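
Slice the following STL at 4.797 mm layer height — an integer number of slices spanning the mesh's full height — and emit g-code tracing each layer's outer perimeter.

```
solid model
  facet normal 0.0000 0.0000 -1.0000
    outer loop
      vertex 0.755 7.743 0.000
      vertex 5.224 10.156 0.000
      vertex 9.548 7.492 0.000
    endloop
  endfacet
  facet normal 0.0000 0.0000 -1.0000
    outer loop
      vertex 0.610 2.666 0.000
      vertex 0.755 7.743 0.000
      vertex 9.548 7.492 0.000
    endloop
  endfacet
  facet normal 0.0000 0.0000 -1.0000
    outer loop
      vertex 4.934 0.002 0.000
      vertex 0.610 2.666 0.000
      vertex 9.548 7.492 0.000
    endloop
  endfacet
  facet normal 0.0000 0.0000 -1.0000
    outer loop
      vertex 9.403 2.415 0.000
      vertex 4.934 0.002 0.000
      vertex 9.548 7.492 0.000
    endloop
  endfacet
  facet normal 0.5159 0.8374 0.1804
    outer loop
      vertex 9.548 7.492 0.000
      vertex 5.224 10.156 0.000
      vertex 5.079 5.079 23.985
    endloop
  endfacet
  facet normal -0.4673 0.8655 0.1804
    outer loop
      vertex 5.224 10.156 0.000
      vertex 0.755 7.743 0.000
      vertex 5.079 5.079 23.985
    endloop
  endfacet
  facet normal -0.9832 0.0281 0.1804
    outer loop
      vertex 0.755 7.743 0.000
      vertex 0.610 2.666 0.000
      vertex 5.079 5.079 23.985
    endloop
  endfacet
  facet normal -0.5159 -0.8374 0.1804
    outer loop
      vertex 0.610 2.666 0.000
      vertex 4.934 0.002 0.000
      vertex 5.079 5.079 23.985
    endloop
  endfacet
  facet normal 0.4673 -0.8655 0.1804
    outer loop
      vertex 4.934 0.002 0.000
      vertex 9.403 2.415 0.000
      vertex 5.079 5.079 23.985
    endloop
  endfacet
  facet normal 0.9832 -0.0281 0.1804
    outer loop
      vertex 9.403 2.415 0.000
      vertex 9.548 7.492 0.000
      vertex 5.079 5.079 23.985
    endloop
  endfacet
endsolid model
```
; perimeter-only toolpath
G21 ; units = mm
G90 ; absolute positioning
G28 ; home
; layer 1
G0 Z4.797
G0 X8.654 Y7.009
G1 X5.195 Y9.141
G1 X1.620 Y7.210
G1 X1.504 Y3.149
G1 X4.963 Y1.017
G1 X8.538 Y2.948
G1 X8.654 Y7.009
; layer 2
G0 Z9.594
G0 X7.760 Y6.527
G1 X5.166 Y8.125
G1 X2.485 Y6.677
G1 X2.398 Y3.631
G1 X4.992 Y2.033
G1 X7.673 Y3.481
G1 X7.760 Y6.527
; layer 3
G0 Z14.391
G0 X6.867 Y6.044
G1 X5.137 Y7.110
G1 X3.349 Y6.145
G1 X3.291 Y4.114
G1 X5.021 Y3.048
G1 X6.809 Y4.013
G1 X6.867 Y6.044
; layer 4
G0 Z19.188
G0 X5.973 Y5.562
G1 X5.108 Y6.094
G1 X4.214 Y5.612
G1 X4.185 Y4.596
G1 X5.050 Y4.064
G1 X5.944 Y4.546
G1 X5.973 Y5.562
M2 ; end

The solid is a regular 6-sided pyramid, base circumscribed radius ≈ 5.08 mm, apex at z ≈ 24 mm. Slicing at Δz = 4.797 mm — 5 equal slices spanning the solid's height, so layer i sits at z = i·h/5 — gives 4 non-empty perimeters. Each is a 6-segment closed polygon; G0 lifts to the layer z and rapids to the start vertex, then G1 traces the edges. The cross-section shrinks linearly with z (the slice at the apex is degenerate and omitted).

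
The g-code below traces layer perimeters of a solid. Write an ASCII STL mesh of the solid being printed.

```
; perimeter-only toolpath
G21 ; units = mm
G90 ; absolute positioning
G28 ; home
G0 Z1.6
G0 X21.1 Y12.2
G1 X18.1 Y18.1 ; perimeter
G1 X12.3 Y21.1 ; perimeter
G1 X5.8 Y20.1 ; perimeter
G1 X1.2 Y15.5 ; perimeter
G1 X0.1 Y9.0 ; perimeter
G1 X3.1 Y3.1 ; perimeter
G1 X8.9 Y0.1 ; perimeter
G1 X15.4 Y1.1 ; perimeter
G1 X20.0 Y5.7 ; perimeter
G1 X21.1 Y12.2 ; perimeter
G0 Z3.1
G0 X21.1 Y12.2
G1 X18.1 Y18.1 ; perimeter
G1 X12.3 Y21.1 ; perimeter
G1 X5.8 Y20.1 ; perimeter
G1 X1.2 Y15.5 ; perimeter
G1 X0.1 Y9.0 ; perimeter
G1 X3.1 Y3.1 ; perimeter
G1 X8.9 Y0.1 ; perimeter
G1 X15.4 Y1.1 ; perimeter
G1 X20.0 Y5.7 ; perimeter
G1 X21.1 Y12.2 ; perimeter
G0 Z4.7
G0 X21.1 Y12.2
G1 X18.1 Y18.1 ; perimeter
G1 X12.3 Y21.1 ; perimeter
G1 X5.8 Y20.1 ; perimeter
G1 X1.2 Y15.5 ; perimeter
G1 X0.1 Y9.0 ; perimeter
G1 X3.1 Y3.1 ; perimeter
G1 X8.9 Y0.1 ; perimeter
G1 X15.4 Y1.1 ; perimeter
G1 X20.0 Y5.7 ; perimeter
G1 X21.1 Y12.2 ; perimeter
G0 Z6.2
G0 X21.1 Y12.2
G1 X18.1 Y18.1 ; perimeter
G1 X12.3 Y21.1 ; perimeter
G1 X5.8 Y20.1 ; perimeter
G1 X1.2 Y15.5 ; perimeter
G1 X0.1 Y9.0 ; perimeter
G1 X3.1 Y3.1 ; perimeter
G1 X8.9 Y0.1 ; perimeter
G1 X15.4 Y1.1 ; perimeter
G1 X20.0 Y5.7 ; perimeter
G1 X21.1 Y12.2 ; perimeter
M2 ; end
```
solid part
  facet normal 0.0000 0.0000 -1.0000
    outer loop
      vertex 12.3 21.1 0.0
      vertex 18.1 18.1 0.0
      vertex 21.1 12.2 0.0
    endloop
  endfacet
  facet normal 0.0000 0.0000 -1.0000
    outer loop
      vertex 5.8 20.1 0.0
      vertex 12.3 21.1 0.0
      vertex 21.1 12.2 0.0
    endloop
  endfacet
  facet normal 0.0000 0.0000 -1.0000
    outer loop
      vertex 1.2 15.5 0.0
      vertex 5.8 20.1 0.0
      vertex 21.1 12.2 0.0
    endloop
  endfacet
  facet normal 0.0000 0.0000 -1.0000
    outer loop
      vertex 0.1 9.0 0.0
      vertex 1.2 15.5 0.0
      vertex 21.1 12.2 0.0
    endloop
  endfacet
  facet normal 0.0000 0.0000 -1.0000
    outer loop
      vertex 3.1 3.1 0.0
      vertex 0.1 9.0 0.0
      vertex 21.1 12.2 0.0
    endloop
  endfacet
  facet normal 0.0000 0.0000 -1.0000
    outer loop
      vertex 8.9 0.1 0.0
      vertex 3.1 3.1 0.0
      vertex 21.1 12.2 0.0
    endloop
  endfacet
  facet normal 0.0000 0.0000 -1.0000
    outer loop
      vertex 15.4 1.1 0.0
      vertex 8.9 0.1 0.0
      vertex 21.1 12.2 0.0
    endloop
  endfacet
  facet normal 0.0000 0.0000 -1.0000
    outer loop
      vertex 20.0 5.7 0.0
      vertex 15.4 1.1 0.0
      vertex 21.1 12.2 0.0
    endloop
  endfacet
  facet normal 0.0000 0.0000 1.0000
    outer loop
      vertex 21.1 12.2 6.2
      vertex 18.1 18.1 6.2
      vertex 12.3 21.1 6.2
    endloop
  endfacet
  facet normal 0.0000 0.0000 1.0000
    outer loop
      vertex 21.1 12.2 6.2
      vertex 12.3 21.1 6.2
      vertex 5.8 20.1 6.2
    endloop
  endfacet
  facet normal 0.0000 0.0000 1.0000
    outer loop
      vertex 21.1 12.2 6.2
      vertex 5.8 20.1 6.2
      vertex 1.2 15.5 6.2
    endloop
  endfacet
  facet normal 0.0000 0.0000 1.0000
    outer loop
      vertex 21.1 12.2 6.2
      vertex 1.2 15.5 6.2
      vertex 0.1 9.0 6.2
    endloop
  endfacet
  facet normal 0.0000 0.0000 1.0000
    outer loop
      vertex 21.1 12.2 6.2
      vertex 0.1 9.0 6.2
      vertex 3.1 3.1 6.2
    endloop
  endfacet
  facet normal 0.0000 0.0000 1.0000
    outer loop
      vertex 21.1 12.2 6.2
      vertex 3.1 3.1 6.2
      vertex 8.9 0.1 6.2
    endloop
  endfacet
  facet normal 0.0000 0.0000 1.0000
    outer loop
      vertex 21.1 12.2 6.2
      vertex 8.9 0.1 6.2
      vertex 15.4 1.1 6.2
    endloop
  endfacet
  facet normal 0.0000 0.0000 1.0000
    outer loop
      vertex 21.1 12.2 6.2
      vertex 15.4 1.1 6.2
      vertex 20.0 5.7 6.2
    endloop
  endfacet
  facet normal 0.8914 0.4532 0.0000
    outer loop
      vertex 21.1 12.2 0.0
      vertex 18.1 18.1 0.0
      vertex 18.1 18.1 6.2
    endloop
  endfacet
  facet normal 0.8914 0.4532 0.0000
    outer loop
      vertex 21.1 12.2 0.0
      vertex 18.1 18.1 6.2
      vertex 21.1 12.2 6.2
    endloop
  endfacet
  facet normal 0.4594 0.8882 0.0000
    outer loop
      vertex 18.1 18.1 0.0
      vertex 12.3 21.1 0.0
      vertex 12.3 21.1 6.2
    endloop
  endfacet
  facet normal 0.4594 0.8882 0.0000
    outer loop
      vertex 18.1 18.1 0.0
      vertex 12.3 21.1 6.2
      vertex 18.1 18.1 6.2
    endloop
  endfacet
  facet normal -0.1521 0.9884 0.0000
    outer loop
      vertex 12.3 21.1 0.0
      vertex 5.8 20.1 0.0
      vertex 5.8 20.1 6.2
    endloop
  endfacet
  facet normal -0.1521 0.9884 0.0000
    outer loop
      vertex 12.3 21.1 0.0
      vertex 5.8 20.1 6.2
      vertex 12.3 21.1 6.2
    endloop
  endfacet
  facet normal -0.7071 0.7071 0.0000
    outer loop
      vertex 5.8 20.1 0.0
      vertex 1.2 15.5 0.0
      vertex 1.2 15.5 6.2
    endloop
  endfacet
  facet normal -0.7071 0.7071 0.0000
    outer loop
      vertex 5.8 20.1 0.0
      vertex 1.2 15.5 6.2
      vertex 5.8 20.1 6.2
    endloop
  endfacet
  facet normal -0.9860 0.1669 0.0000
    outer loop
      vertex 1.2 15.5 0.0
      vertex 0.1 9.0 0.0
      vertex 0.1 9.0 6.2
    endloop
  endfacet
  facet normal -0.9860 0.1669 0.0000
    outer loop
      vertex 1.2 15.5 0.0
      vertex 0.1 9.0 6.2
      vertex 1.2 15.5 6.2
    endloop
  endfacet
  facet normal -0.8914 -0.4532 0.0000
    outer loop
      vertex 0.1 9.0 0.0
      vertex 3.1 3.1 0.0
      vertex 3.1 3.1 6.2
    endloop
  endfacet
  facet normal -0.8914 -0.4532 0.0000
    outer loop
      vertex 0.1 9.0 0.0
      vertex 3.1 3.1 6.2
      vertex 0.1 9.0 6.2
    endloop
  endfacet
  facet normal -0.4594 -0.8882 0.0000
    outer loop
      vertex 3.1 3.1 0.0
      vertex 8.9 0.1 0.0
      vertex 8.9 0.1 6.2
    endloop
  endfacet
  facet normal -0.4594 -0.8882 0.0000
    outer loop
      vertex 3.1 3.1 0.0
      vertex 8.9 0.1 6.2
      vertex 3.1 3.1 6.2
    endloop
  endfacet
  facet normal 0.1521 -0.9884 0.0000
    outer loop
      vertex 8.9 0.1 0.0
      vertex 15.4 1.1 0.0
      vertex 15.4 1.1 6.2
    endloop
  endfacet
  facet normal 0.1521 -0.9884 0.0000
    outer loop
      vertex 8.9 0.1 0.0
      vertex 15.4 1.1 6.2
      vertex 8.9 0.1 6.2
    endloop
  endfacet
  facet normal 0.7071 -0.7071 0.0000
    outer loop
      vertex 15.4 1.1 0.0
      vertex 20.0 5.7 0.0
      vertex 20.0 5.7 6.2
    endloop
  endfacet
  facet normal 0.7071 -0.7071 0.0000
    outer loop
      vertex 15.4 1.1 0.0
      vertex 20.0 5.7 6.2
      vertex 15.4 1.1 6.2
    endloop
  endfacet
  facet normal 0.9860 -0.1669 0.0000
    outer loop
      vertex 20.0 5.7 0.0
      vertex 21.1 12.2 0.0
      vertex 21.1 12.2 6.2
    endloop
  endfacet
  facet normal 0.9860 -0.1669 0.0000
    outer loop
      vertex 20.0 5.7 0.0
      vertex 21.1 12.2 6.2
      vertex 20.0 5.7 6.2
    endloop
  endfacet
endsolid part

The G0 Z moves step by Δz≈1.6 mm. Every layer's G1 loop is the same polygon, so the solid is a straight extrusion of it from z=0 to z≈6.2. Closing with flat bottom and top caps and triangulating gives 36 facets — a regular 10-sided prism (a cylinder approximated with 10 flat sides), circumscribed radius ≈ 10.6 mm, height ≈ 6.2 mm.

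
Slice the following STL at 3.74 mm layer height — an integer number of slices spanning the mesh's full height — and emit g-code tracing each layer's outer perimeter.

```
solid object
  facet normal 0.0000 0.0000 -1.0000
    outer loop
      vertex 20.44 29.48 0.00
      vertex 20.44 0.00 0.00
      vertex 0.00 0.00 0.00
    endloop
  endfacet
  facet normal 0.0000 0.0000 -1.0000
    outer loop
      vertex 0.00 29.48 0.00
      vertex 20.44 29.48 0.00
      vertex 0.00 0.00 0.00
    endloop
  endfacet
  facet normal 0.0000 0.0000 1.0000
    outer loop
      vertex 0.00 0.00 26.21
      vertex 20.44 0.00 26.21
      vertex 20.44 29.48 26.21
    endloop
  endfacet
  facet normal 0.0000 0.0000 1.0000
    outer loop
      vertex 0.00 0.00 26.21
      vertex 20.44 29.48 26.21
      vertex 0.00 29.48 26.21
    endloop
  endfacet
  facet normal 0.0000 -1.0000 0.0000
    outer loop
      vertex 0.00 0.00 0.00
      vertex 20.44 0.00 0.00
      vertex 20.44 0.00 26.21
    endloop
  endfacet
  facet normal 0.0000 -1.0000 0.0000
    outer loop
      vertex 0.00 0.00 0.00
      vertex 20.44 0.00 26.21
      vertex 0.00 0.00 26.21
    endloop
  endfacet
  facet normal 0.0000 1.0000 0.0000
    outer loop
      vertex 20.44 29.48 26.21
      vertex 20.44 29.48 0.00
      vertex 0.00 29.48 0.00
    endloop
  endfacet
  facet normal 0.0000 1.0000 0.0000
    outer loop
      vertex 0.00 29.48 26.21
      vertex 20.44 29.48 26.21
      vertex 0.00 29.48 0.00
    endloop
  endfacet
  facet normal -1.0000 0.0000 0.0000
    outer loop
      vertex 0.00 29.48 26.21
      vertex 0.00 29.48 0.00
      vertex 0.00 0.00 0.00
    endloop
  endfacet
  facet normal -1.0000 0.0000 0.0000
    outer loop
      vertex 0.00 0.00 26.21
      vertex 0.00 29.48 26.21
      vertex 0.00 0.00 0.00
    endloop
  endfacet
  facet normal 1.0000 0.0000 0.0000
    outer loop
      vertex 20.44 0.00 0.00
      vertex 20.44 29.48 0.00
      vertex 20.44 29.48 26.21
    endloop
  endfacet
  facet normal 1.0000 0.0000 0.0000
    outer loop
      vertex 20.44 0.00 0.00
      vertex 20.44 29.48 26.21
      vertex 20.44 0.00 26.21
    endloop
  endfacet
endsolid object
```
; perimeter-only toolpath
G21 ; units = mm
G90 ; absolute positioning
G28 ; home
; layer 1
G0 Z3.74
G0 X0.00 Y0.00
G1 X20.44 Y0.00
G1 X20.44 Y29.48
G1 X0.00 Y29.48
G1 X0.00 Y0.00
; layer 2
G0 Z7.49
G0 X0.00 Y0.00
G1 X20.44 Y0.00
G1 X20.44 Y29.48
G1 X0.00 Y29.48
G1 X0.00 Y0.00
; layer 3
G0 Z11.23
G0 X0.00 Y0.00
G1 X20.44 Y0.00
G1 X20.44 Y29.48
G1 X0.00 Y29.48
G1 X0.00 Y0.00
; layer 4
G0 Z14.98
G0 X0.00 Y0.00
G1 X20.44 Y0.00
G1 X20.44 Y29.48
G1 X0.00 Y29.48
G1 X0.00 Y0.00
; layer 5
G0 Z18.72
G0 X0.00 Y0.00
G1 X20.44 Y0.00
G1 X20.44 Y29.48
G1 X0.00 Y29.48
G1 X0.00 Y0.00
; layer 6
G0 Z22.47
G0 X0.00 Y0.00
G1 X20.44 Y0.00
G1 X20.44 Y29.48
G1 X0.00 Y29.48
G1 X0.00 Y0.00
; layer 7
G0 Z26.21
G0 X0.00 Y0.00
G1 X20.44 Y0.00
G1 X20.44 Y29.48
G1 X0.00 Y29.48
G1 X0.00 Y0.00
M2 ; end

The solid is a rectangular box, roughly 20.4 × 29.5 mm footprint and 26.2 mm tall. Slicing at Δz = 3.74 mm — 7 equal slices spanning the solid's height, so layer i sits at z = i·h/7 — gives 7 non-empty perimeters. Each is a 4-segment closed polygon; G0 lifts to the layer z and rapids to the start vertex, then G1 traces the edges.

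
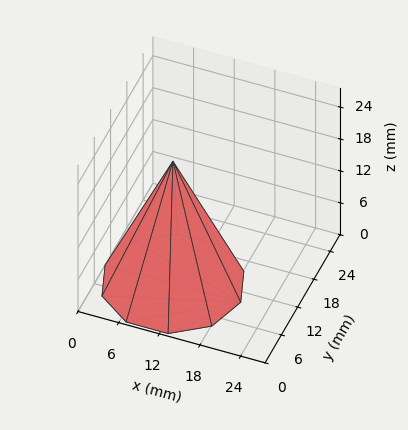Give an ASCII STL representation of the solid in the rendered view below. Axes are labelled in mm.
Reading the render: the shape is a regular 10-sided pyramid, base circumscribed radius ≈ 10 mm, apex at z ≈ 23 mm (dimensions read to the nearest mm from the axis ticks). For the STL, each face is triangulated and given an outward normal.

solid part
  facet normal 0.0000 0.0000 -1.0000
    outer loop
      vertex 13.1 19.5 0.0
      vertex 18.1 15.9 0.0
      vertex 20.0 10.0 0.0
    endloop
  endfacet
  facet normal 0.0000 0.0000 -1.0000
    outer loop
      vertex 6.9 19.5 0.0
      vertex 13.1 19.5 0.0
      vertex 20.0 10.0 0.0
    endloop
  endfacet
  facet normal 0.0000 0.0000 -1.0000
    outer loop
      vertex 1.9 15.9 0.0
      vertex 6.9 19.5 0.0
      vertex 20.0 10.0 0.0
    endloop
  endfacet
  facet normal 0.0000 0.0000 -1.0000
    outer loop
      vertex 0.0 10.0 0.0
      vertex 1.9 15.9 0.0
      vertex 20.0 10.0 0.0
    endloop
  endfacet
  facet normal 0.0000 0.0000 -1.0000
    outer loop
      vertex 1.9 4.1 0.0
      vertex 0.0 10.0 0.0
      vertex 20.0 10.0 0.0
    endloop
  endfacet
  facet normal 0.0000 0.0000 -1.0000
    outer loop
      vertex 6.9 0.5 0.0
      vertex 1.9 4.1 0.0
      vertex 20.0 10.0 0.0
    endloop
  endfacet
  facet normal 0.0000 0.0000 -1.0000
    outer loop
      vertex 13.1 0.5 0.0
      vertex 6.9 0.5 0.0
      vertex 20.0 10.0 0.0
    endloop
  endfacet
  facet normal 0.0000 0.0000 -1.0000
    outer loop
      vertex 18.1 4.1 0.0
      vertex 13.1 0.5 0.0
      vertex 20.0 10.0 0.0
    endloop
  endfacet
  facet normal 0.8795 0.2832 0.3824
    outer loop
      vertex 20.0 10.0 0.0
      vertex 18.1 15.9 0.0
      vertex 10.0 10.0 23.0
    endloop
  endfacet
  facet normal 0.5399 0.7498 0.3825
    outer loop
      vertex 18.1 15.9 0.0
      vertex 13.1 19.5 0.0
      vertex 10.0 10.0 23.0
    endloop
  endfacet
  facet normal 0.0000 0.9243 0.3818
    outer loop
      vertex 13.1 19.5 0.0
      vertex 6.9 19.5 0.0
      vertex 10.0 10.0 23.0
    endloop
  endfacet
  facet normal -0.5399 0.7498 0.3825
    outer loop
      vertex 6.9 19.5 0.0
      vertex 1.9 15.9 0.0
      vertex 10.0 10.0 23.0
    endloop
  endfacet
  facet normal -0.8795 0.2832 0.3824
    outer loop
      vertex 1.9 15.9 0.0
      vertex 0.0 10.0 0.0
      vertex 10.0 10.0 23.0
    endloop
  endfacet
  facet normal -0.8795 -0.2832 0.3824
    outer loop
      vertex 0.0 10.0 0.0
      vertex 1.9 4.1 0.0
      vertex 10.0 10.0 23.0
    endloop
  endfacet
  facet normal -0.5399 -0.7498 0.3825
    outer loop
      vertex 1.9 4.1 0.0
      vertex 6.9 0.5 0.0
      vertex 10.0 10.0 23.0
    endloop
  endfacet
  facet normal 0.0000 -0.9243 0.3818
    outer loop
      vertex 6.9 0.5 0.0
      vertex 13.1 0.5 0.0
      vertex 10.0 10.0 23.0
    endloop
  endfacet
  facet normal 0.5399 -0.7498 0.3825
    outer loop
      vertex 13.1 0.5 0.0
      vertex 18.1 4.1 0.0
      vertex 10.0 10.0 23.0
    endloop
  endfacet
  facet normal 0.8795 -0.2832 0.3824
    outer loop
      vertex 18.1 4.1 0.0
      vertex 20.0 10.0 0.0
      vertex 10.0 10.0 23.0
    endloop
  endfacet
endsolid part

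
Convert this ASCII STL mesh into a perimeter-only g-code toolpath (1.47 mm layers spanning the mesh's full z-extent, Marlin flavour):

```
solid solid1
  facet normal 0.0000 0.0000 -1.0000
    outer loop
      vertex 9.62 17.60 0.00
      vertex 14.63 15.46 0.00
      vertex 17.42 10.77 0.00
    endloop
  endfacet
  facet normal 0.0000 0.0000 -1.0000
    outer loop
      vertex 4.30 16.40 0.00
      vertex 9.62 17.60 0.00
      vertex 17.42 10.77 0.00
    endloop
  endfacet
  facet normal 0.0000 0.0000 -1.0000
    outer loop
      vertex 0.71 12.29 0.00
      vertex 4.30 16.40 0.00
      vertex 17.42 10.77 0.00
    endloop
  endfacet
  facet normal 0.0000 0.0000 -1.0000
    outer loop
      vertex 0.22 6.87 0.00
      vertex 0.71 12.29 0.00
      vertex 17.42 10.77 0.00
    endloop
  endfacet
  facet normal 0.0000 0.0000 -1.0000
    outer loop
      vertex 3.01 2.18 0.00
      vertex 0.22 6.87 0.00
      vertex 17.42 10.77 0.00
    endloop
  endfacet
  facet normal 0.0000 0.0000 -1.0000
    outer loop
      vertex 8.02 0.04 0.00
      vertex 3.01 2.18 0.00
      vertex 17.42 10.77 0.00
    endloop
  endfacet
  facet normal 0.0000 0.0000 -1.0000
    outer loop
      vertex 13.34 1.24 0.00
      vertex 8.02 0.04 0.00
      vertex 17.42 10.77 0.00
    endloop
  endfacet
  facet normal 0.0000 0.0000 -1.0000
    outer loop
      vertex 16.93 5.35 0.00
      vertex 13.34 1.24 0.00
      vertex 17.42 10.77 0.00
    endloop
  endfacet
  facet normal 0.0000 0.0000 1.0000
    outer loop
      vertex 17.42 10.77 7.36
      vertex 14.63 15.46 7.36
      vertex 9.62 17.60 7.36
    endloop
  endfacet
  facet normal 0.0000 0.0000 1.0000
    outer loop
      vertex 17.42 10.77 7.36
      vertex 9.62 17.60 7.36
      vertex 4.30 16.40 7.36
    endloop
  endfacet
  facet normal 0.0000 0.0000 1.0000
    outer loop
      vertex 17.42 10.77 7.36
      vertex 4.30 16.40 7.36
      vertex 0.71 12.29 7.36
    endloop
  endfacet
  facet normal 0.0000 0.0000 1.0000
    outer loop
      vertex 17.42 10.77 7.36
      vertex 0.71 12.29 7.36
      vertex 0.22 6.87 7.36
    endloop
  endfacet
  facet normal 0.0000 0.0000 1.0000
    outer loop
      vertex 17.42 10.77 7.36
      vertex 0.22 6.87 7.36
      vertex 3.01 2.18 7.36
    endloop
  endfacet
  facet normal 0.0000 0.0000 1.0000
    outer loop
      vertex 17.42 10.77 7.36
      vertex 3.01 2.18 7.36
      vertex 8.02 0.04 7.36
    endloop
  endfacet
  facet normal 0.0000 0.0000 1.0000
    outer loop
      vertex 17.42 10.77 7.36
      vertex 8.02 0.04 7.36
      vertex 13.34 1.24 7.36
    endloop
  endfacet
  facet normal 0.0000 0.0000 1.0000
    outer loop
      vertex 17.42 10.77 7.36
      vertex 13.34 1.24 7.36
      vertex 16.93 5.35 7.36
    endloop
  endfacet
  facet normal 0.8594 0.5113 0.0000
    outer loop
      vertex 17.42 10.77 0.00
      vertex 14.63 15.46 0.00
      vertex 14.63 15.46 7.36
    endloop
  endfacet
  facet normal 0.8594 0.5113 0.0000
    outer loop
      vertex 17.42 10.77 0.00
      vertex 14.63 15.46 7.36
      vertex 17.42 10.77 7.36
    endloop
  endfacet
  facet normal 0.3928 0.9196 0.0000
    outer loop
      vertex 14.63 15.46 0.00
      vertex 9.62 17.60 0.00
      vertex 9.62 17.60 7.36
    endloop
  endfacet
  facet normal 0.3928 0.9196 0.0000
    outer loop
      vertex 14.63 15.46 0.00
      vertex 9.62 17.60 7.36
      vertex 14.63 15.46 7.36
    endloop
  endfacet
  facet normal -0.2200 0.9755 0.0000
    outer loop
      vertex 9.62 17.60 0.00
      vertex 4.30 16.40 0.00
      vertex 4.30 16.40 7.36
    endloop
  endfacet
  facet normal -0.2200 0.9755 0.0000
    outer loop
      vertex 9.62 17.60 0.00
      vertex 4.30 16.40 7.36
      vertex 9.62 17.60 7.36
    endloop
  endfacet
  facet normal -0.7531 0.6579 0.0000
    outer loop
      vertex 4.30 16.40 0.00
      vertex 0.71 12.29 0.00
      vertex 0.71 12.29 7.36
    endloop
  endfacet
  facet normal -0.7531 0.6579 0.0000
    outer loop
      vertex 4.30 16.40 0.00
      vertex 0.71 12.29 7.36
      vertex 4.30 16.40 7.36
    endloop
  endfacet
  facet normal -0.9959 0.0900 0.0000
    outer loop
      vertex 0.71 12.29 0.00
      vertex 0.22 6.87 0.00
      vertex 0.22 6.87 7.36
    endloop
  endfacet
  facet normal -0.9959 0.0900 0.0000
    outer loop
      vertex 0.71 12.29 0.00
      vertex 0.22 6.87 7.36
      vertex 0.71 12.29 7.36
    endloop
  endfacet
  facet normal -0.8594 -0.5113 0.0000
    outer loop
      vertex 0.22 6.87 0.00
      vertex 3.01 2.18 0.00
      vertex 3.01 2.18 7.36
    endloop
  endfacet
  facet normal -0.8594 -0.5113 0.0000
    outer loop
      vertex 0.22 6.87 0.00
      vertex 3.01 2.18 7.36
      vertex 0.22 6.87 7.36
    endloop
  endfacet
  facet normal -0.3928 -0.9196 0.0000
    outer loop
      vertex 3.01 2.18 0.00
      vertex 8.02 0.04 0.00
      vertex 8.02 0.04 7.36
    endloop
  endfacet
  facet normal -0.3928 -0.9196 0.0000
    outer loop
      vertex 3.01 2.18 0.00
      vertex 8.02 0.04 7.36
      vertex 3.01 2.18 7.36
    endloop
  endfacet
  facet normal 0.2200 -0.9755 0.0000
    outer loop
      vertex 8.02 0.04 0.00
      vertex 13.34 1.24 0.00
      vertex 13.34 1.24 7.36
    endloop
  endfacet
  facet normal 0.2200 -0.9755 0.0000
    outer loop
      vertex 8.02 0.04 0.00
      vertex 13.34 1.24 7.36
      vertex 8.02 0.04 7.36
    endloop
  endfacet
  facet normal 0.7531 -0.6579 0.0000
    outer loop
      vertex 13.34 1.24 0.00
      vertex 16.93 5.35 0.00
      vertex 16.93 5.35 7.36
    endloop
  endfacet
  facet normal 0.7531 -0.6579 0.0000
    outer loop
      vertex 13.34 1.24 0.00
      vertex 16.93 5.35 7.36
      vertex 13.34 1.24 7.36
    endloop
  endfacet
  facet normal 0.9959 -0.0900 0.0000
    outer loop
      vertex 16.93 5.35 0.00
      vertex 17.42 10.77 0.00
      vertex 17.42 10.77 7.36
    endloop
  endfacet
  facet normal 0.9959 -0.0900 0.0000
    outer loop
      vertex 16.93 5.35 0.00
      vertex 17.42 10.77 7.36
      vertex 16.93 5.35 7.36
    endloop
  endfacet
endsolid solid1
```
; perimeter-only toolpath
G21 ; units = mm
G90 ; absolute positioning
G28 ; home
; layer 1
G0 Z1.47
G0 X17.42 Y10.77
G1 X14.63 Y15.46
G1 X9.62 Y17.60
G1 X4.30 Y16.40
G1 X0.71 Y12.29
G1 X0.22 Y6.87
G1 X3.01 Y2.18
G1 X8.02 Y0.04
G1 X13.34 Y1.24
G1 X16.93 Y5.35
G1 X17.42 Y10.77
; layer 2
G0 Z2.94
G0 X17.42 Y10.77
G1 X14.63 Y15.46
G1 X9.62 Y17.60
G1 X4.30 Y16.40
G1 X0.71 Y12.29
G1 X0.22 Y6.87
G1 X3.01 Y2.18
G1 X8.02 Y0.04
G1 X13.34 Y1.24
G1 X16.93 Y5.35
G1 X17.42 Y10.77
; layer 3
G0 Z4.42
G0 X17.42 Y10.77
G1 X14.63 Y15.46
G1 X9.62 Y17.60
G1 X4.30 Y16.40
G1 X0.71 Y12.29
G1 X0.22 Y6.87
G1 X3.01 Y2.18
G1 X8.02 Y0.04
G1 X13.34 Y1.24
G1 X16.93 Y5.35
G1 X17.42 Y10.77
; layer 4
G0 Z5.89
G0 X17.42 Y10.77
G1 X14.63 Y15.46
G1 X9.62 Y17.60
G1 X4.30 Y16.40
G1 X0.71 Y12.29
G1 X0.22 Y6.87
G1 X3.01 Y2.18
G1 X8.02 Y0.04
G1 X13.34 Y1.24
G1 X16.93 Y5.35
G1 X17.42 Y10.77
; layer 5
G0 Z7.36
G0 X17.42 Y10.77
G1 X14.63 Y15.46
G1 X9.62 Y17.60
G1 X4.30 Y16.40
G1 X0.71 Y12.29
G1 X0.22 Y6.87
G1 X3.01 Y2.18
G1 X8.02 Y0.04
G1 X13.34 Y1.24
G1 X16.93 Y5.35
G1 X17.42 Y10.77
M2 ; end

The solid is a regular 10-sided prism (a cylinder approximated with 10 flat sides), circumscribed radius ≈ 8.82 mm, height ≈ 7.36 mm. Slicing at Δz = 1.47 mm — 5 equal slices spanning the solid's height, so layer i sits at z = i·h/5 — gives 5 non-empty perimeters. Each is a 10-segment closed polygon; G0 lifts to the layer z and rapids to the start vertex, then G1 traces the edges.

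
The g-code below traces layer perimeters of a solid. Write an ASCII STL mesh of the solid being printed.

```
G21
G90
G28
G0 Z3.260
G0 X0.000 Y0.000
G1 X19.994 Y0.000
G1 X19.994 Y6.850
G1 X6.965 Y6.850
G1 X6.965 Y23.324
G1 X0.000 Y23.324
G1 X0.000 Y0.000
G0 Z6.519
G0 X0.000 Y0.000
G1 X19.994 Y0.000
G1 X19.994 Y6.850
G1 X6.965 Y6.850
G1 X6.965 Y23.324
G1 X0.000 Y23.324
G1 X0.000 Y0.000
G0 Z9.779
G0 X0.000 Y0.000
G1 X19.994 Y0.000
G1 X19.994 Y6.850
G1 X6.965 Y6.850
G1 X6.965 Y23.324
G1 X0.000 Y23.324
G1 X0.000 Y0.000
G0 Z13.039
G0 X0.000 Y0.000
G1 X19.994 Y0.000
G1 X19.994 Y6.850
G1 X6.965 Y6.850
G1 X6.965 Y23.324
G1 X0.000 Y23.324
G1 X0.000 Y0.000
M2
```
solid part
  facet normal 0.0000 0.0000 -1.0000
    outer loop
      vertex 19.994 6.850 0.000
      vertex 19.994 0.000 0.000
      vertex 0.000 0.000 0.000
    endloop
  endfacet
  facet normal 0.0000 0.0000 -1.0000
    outer loop
      vertex 6.965 6.850 0.000
      vertex 19.994 6.850 0.000
      vertex 0.000 0.000 0.000
    endloop
  endfacet
  facet normal 0.0000 0.0000 -1.0000
    outer loop
      vertex 6.965 23.324 0.000
      vertex 6.965 6.850 0.000
      vertex 0.000 0.000 0.000
    endloop
  endfacet
  facet normal 0.0000 0.0000 -1.0000
    outer loop
      vertex 0.000 23.324 0.000
      vertex 6.965 23.324 0.000
      vertex 0.000 0.000 0.000
    endloop
  endfacet
  facet normal 0.0000 0.0000 1.0000
    outer loop
      vertex 0.000 0.000 13.039
      vertex 19.994 0.000 13.039
      vertex 19.994 6.850 13.039
    endloop
  endfacet
  facet normal 0.0000 0.0000 1.0000
    outer loop
      vertex 0.000 0.000 13.039
      vertex 19.994 6.850 13.039
      vertex 6.965 6.850 13.039
    endloop
  endfacet
  facet normal 0.0000 0.0000 1.0000
    outer loop
      vertex 0.000 0.000 13.039
      vertex 6.965 6.850 13.039
      vertex 6.965 23.324 13.039
    endloop
  endfacet
  facet normal 0.0000 0.0000 1.0000
    outer loop
      vertex 0.000 0.000 13.039
      vertex 6.965 23.324 13.039
      vertex 0.000 23.324 13.039
    endloop
  endfacet
  facet normal 0.0000 -1.0000 0.0000
    outer loop
      vertex 0.000 0.000 0.000
      vertex 19.994 0.000 0.000
      vertex 19.994 0.000 13.039
    endloop
  endfacet
  facet normal 0.0000 -1.0000 0.0000
    outer loop
      vertex 0.000 0.000 0.000
      vertex 19.994 0.000 13.039
      vertex 0.000 0.000 13.039
    endloop
  endfacet
  facet normal 1.0000 0.0000 0.0000
    outer loop
      vertex 19.994 0.000 0.000
      vertex 19.994 6.850 0.000
      vertex 19.994 6.850 13.039
    endloop
  endfacet
  facet normal 1.0000 0.0000 0.0000
    outer loop
      vertex 19.994 0.000 0.000
      vertex 19.994 6.850 13.039
      vertex 19.994 0.000 13.039
    endloop
  endfacet
  facet normal 0.0000 1.0000 0.0000
    outer loop
      vertex 19.994 6.850 0.000
      vertex 6.965 6.850 0.000
      vertex 6.965 6.850 13.039
    endloop
  endfacet
  facet normal 0.0000 1.0000 0.0000
    outer loop
      vertex 19.994 6.850 0.000
      vertex 6.965 6.850 13.039
      vertex 19.994 6.850 13.039
    endloop
  endfacet
  facet normal 1.0000 0.0000 0.0000
    outer loop
      vertex 6.965 6.850 0.000
      vertex 6.965 23.324 0.000
      vertex 6.965 23.324 13.039
    endloop
  endfacet
  facet normal 1.0000 0.0000 0.0000
    outer loop
      vertex 6.965 6.850 0.000
      vertex 6.965 23.324 13.039
      vertex 6.965 6.850 13.039
    endloop
  endfacet
  facet normal 0.0000 1.0000 0.0000
    outer loop
      vertex 6.965 23.324 0.000
      vertex 0.000 23.324 0.000
      vertex 0.000 23.324 13.039
    endloop
  endfacet
  facet normal 0.0000 1.0000 0.0000
    outer loop
      vertex 6.965 23.324 0.000
      vertex 0.000 23.324 13.039
      vertex 6.965 23.324 13.039
    endloop
  endfacet
  facet normal -1.0000 0.0000 0.0000
    outer loop
      vertex 0.000 23.324 0.000
      vertex 0.000 0.000 0.000
      vertex 0.000 0.000 13.039
    endloop
  endfacet
  facet normal -1.0000 0.0000 0.0000
    outer loop
      vertex 0.000 23.324 0.000
      vertex 0.000 0.000 13.039
      vertex 0.000 23.324 13.039
    endloop
  endfacet
endsolid part

The G0 Z moves step by Δz≈3.260 mm. Every layer's G1 loop is the same polygon, so the solid is a straight extrusion of it from z=0 to z≈13. Closing with flat bottom and top caps and triangulating gives 20 facets — an L-shaped prism: outer 20 × 23.3 mm, arm thicknesses ≈ 6.85 mm (horizontal) and 6.96 mm (vertical), extruded 13 mm in z.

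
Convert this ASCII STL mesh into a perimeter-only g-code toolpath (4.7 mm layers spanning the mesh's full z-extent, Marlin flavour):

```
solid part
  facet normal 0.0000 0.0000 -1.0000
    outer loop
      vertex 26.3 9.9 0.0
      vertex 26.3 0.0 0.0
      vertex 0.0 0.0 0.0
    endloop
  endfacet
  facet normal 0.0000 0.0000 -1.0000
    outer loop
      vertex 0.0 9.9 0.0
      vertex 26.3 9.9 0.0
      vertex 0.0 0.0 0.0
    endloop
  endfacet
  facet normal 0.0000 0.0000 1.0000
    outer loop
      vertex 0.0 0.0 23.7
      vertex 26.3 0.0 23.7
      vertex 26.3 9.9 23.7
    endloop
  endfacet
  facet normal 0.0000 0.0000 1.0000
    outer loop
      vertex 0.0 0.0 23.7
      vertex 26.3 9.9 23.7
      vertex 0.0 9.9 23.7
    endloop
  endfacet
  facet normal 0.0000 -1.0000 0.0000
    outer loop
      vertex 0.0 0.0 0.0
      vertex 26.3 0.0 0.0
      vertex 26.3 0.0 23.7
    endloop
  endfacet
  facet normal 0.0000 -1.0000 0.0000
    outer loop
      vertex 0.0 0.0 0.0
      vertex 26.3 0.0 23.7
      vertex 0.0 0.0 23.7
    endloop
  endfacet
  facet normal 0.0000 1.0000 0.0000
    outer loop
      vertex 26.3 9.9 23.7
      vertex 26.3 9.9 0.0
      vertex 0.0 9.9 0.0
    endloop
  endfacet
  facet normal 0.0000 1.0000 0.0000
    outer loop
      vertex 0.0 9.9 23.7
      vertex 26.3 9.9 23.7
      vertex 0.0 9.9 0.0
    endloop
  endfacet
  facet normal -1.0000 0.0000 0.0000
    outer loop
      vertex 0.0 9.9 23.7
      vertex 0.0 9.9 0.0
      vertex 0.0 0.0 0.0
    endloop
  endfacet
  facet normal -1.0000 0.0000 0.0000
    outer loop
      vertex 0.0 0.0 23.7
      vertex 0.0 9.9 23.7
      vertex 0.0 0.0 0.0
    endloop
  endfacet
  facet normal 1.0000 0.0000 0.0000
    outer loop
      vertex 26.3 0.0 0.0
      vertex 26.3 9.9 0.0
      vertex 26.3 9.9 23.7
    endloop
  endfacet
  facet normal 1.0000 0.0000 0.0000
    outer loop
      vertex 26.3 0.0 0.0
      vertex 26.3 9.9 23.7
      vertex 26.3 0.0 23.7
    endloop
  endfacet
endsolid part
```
; perimeter-only toolpath
G21 ; units = mm
G90 ; absolute positioning
G28 ; home
; layer 1
G0 Z4.7
G0 X0.0 Y0.0
G1 X26.3 Y0.0
G1 X26.3 Y9.9
G1 X0.0 Y9.9
G1 X0.0 Y0.0
; layer 2
G0 Z9.5
G0 X0.0 Y0.0
G1 X26.3 Y0.0
G1 X26.3 Y9.9
G1 X0.0 Y9.9
G1 X0.0 Y0.0
; layer 3
G0 Z14.2
G0 X0.0 Y0.0
G1 X26.3 Y0.0
G1 X26.3 Y9.9
G1 X0.0 Y9.9
G1 X0.0 Y0.0
; layer 4
G0 Z19.0
G0 X0.0 Y0.0
G1 X26.3 Y0.0
G1 X26.3 Y9.9
G1 X0.0 Y9.9
G1 X0.0 Y0.0
; layer 5
G0 Z23.7
G0 X0.0 Y0.0
G1 X26.3 Y0.0
G1 X26.3 Y9.9
G1 X0.0 Y9.9
G1 X0.0 Y0.0
M2 ; end

The solid is a rectangular box, roughly 26.3 × 9.9 mm footprint and 23.7 mm tall. Slicing at Δz = 4.7 mm — 5 equal slices spanning the solid's height, so layer i sits at z = i·h/5 — gives 5 non-empty perimeters. Each is a 4-segment closed polygon; G0 lifts to the layer z and rapids to the start vertex, then G1 traces the edges.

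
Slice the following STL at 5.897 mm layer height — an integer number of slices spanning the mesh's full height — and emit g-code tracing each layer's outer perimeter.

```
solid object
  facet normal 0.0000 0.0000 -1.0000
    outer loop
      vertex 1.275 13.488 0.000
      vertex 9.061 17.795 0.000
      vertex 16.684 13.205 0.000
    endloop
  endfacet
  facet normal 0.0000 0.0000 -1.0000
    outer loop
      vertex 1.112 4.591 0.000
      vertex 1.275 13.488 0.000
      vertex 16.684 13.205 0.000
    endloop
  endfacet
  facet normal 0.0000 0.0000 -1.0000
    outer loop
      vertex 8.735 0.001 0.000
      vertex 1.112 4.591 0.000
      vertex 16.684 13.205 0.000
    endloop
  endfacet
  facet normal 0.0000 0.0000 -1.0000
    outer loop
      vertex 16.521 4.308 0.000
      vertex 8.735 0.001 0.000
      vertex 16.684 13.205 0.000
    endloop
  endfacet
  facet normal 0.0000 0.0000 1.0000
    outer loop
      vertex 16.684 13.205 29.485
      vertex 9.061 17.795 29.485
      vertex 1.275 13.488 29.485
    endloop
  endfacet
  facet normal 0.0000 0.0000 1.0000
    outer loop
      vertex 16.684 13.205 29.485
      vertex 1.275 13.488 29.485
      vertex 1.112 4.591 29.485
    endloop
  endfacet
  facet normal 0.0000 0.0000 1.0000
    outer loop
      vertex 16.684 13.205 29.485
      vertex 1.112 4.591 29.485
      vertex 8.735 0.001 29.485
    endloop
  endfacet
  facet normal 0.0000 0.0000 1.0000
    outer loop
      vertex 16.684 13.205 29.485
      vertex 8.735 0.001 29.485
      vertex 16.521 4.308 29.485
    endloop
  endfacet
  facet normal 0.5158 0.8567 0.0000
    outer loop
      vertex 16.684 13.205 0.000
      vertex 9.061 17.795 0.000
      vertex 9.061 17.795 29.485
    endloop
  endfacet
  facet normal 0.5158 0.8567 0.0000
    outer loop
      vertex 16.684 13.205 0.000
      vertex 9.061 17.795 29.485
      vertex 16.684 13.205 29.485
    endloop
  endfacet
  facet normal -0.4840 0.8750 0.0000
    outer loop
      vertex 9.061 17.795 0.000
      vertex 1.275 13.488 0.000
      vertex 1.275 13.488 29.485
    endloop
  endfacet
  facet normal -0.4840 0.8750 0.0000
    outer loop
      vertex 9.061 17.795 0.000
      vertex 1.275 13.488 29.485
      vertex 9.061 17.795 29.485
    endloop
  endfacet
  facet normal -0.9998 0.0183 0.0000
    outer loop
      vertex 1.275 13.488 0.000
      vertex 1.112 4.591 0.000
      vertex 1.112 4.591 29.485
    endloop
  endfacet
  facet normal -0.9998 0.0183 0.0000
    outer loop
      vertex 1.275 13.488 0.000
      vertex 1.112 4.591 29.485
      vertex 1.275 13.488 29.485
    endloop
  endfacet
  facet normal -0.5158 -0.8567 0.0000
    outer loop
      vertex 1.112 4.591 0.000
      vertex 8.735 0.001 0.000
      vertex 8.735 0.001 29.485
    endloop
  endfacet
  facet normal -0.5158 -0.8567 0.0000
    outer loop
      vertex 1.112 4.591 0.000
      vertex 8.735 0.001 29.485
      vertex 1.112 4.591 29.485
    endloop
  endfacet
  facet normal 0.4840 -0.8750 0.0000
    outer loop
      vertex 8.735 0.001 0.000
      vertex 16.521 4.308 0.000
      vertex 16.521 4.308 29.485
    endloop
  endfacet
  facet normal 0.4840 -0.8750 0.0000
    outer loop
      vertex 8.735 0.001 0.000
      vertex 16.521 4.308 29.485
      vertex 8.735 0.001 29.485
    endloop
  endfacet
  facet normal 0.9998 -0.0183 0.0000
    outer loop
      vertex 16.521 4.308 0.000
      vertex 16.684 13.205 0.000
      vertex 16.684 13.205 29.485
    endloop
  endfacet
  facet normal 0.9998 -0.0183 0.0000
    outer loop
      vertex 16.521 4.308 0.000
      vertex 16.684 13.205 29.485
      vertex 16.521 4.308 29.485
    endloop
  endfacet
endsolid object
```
; perimeter-only toolpath
G21 ; units = mm
G90 ; absolute positioning
G28 ; home
; layer 1
G0 Z5.897
G0 X16.684 Y13.205
G1 X9.061 Y17.795
G1 X1.275 Y13.488
G1 X1.112 Y4.591
G1 X8.735 Y0.001
G1 X16.521 Y4.308
G1 X16.684 Y13.205
; layer 2
G0 Z11.794
G0 X16.684 Y13.205
G1 X9.061 Y17.795
G1 X1.275 Y13.488
G1 X1.112 Y4.591
G1 X8.735 Y0.001
G1 X16.521 Y4.308
G1 X16.684 Y13.205
; layer 3
G0 Z17.691
G0 X16.684 Y13.205
G1 X9.061 Y17.795
G1 X1.275 Y13.488
G1 X1.112 Y4.591
G1 X8.735 Y0.001
G1 X16.521 Y4.308
G1 X16.684 Y13.205
; layer 4
G0 Z23.588
G0 X16.684 Y13.205
G1 X9.061 Y17.795
G1 X1.275 Y13.488
G1 X1.112 Y4.591
G1 X8.735 Y0.001
G1 X16.521 Y4.308
G1 X16.684 Y13.205
; layer 5
G0 Z29.485
G0 X16.684 Y13.205
G1 X9.061 Y17.795
G1 X1.275 Y13.488
G1 X1.112 Y4.591
G1 X8.735 Y0.001
G1 X16.521 Y4.308
G1 X16.684 Y13.205
M2 ; end

The solid is a regular 6-sided prism (a cylinder approximated with 6 flat sides), circumscribed radius ≈ 8.9 mm, height ≈ 29.5 mm. Slicing at Δz = 5.897 mm — 5 equal slices spanning the solid's height, so layer i sits at z = i·h/5 — gives 5 non-empty perimeters. Each is a 6-segment closed polygon; G0 lifts to the layer z and rapids to the start vertex, then G1 traces the edges.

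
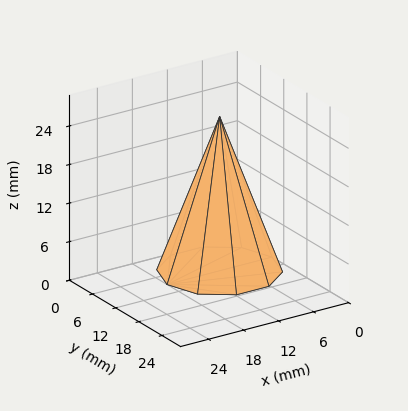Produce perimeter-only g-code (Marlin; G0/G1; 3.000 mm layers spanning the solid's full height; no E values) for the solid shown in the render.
Reading the render: the shape is a regular 10-sided pyramid, base circumscribed radius ≈ 9 mm, apex at z ≈ 24 mm (dimensions read to the nearest mm from the axis ticks). For the g-code, the solid's height is divided into equal slices at the stated Δz and each level perimeter traced with G1 moves after a G0 lift.

; perimeter-only toolpath
G21 ; units = mm
G90 ; absolute positioning
G28 ; home
; layer 1
G0 Z3.000
G0 X16.875 Y9.000
G1 X15.371 Y13.629
G1 X11.433 Y16.490
G1 X6.567 Y16.490
G1 X2.629 Y13.629
G1 X1.125 Y9.000
G1 X2.629 Y4.371
G1 X6.567 Y1.510
G1 X11.433 Y1.510
G1 X15.371 Y4.371
G1 X16.875 Y9.000
; layer 2
G0 Z6.000
G0 X15.750 Y9.000
G1 X14.461 Y12.967
G1 X11.086 Y15.420
G1 X6.914 Y15.420
G1 X3.539 Y12.967
G1 X2.250 Y9.000
G1 X3.539 Y5.032
G1 X6.914 Y2.580
G1 X11.086 Y2.580
G1 X14.461 Y5.032
G1 X15.750 Y9.000
; layer 3
G0 Z9.000
G0 X14.625 Y9.000
G1 X13.551 Y12.306
G1 X10.738 Y14.350
G1 X7.262 Y14.350
G1 X4.449 Y12.306
G1 X3.375 Y9.000
G1 X4.449 Y5.694
G1 X7.262 Y3.650
G1 X10.738 Y3.650
G1 X13.551 Y5.694
G1 X14.625 Y9.000
; layer 4
G0 Z12.000
G0 X13.500 Y9.000
G1 X12.640 Y11.645
G1 X10.390 Y13.280
G1 X7.610 Y13.280
G1 X5.359 Y11.645
G1 X4.500 Y9.000
G1 X5.359 Y6.355
G1 X7.610 Y4.720
G1 X10.390 Y4.720
G1 X12.640 Y6.355
G1 X13.500 Y9.000
; layer 5
G0 Z15.000
G0 X12.375 Y9.000
G1 X11.730 Y10.984
G1 X10.043 Y12.210
G1 X7.957 Y12.210
G1 X6.270 Y10.984
G1 X5.625 Y9.000
G1 X6.270 Y7.016
G1 X7.957 Y5.790
G1 X10.043 Y5.790
G1 X11.730 Y7.016
G1 X12.375 Y9.000
; layer 6
G0 Z18.000
G0 X11.250 Y9.000
G1 X10.820 Y10.322
G1 X9.695 Y11.140
G1 X8.305 Y11.140
G1 X7.180 Y10.322
G1 X6.750 Y9.000
G1 X7.180 Y7.678
G1 X8.305 Y6.860
G1 X9.695 Y6.860
G1 X10.820 Y7.678
G1 X11.250 Y9.000
; layer 7
G0 Z21.000
G0 X10.125 Y9.000
G1 X9.910 Y9.661
G1 X9.348 Y10.070
G1 X8.652 Y10.070
G1 X8.090 Y9.661
G1 X7.875 Y9.000
G1 X8.090 Y8.339
G1 X8.652 Y7.930
G1 X9.348 Y7.930
G1 X9.910 Y8.339
G1 X10.125 Y9.000
M2 ; end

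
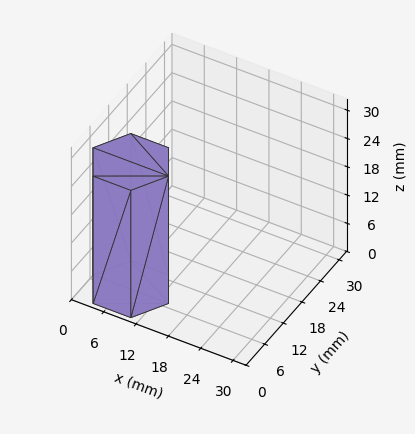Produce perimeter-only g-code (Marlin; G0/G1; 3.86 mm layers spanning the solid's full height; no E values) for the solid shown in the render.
Reading the render: the shape is a regular 6-sided prism (a cylinder approximated with 6 flat sides), circumscribed radius ≈ 7 mm, height ≈ 27 mm (dimensions read to the nearest mm from the axis ticks). For the g-code, the solid's height is divided into equal slices at the stated Δz and each level perimeter traced with G1 moves after a G0 lift.

; perimeter-only toolpath
G21 ; units = mm
G90 ; absolute positioning
G28 ; home
; layer 1
G0 Z3.86
G0 X14.00 Y7.00
G1 X10.50 Y13.06
G1 X3.50 Y13.06
G1 X0.00 Y7.00
G1 X3.50 Y0.94
G1 X10.50 Y0.94
G1 X14.00 Y7.00
; layer 2
G0 Z7.71
G0 X14.00 Y7.00
G1 X10.50 Y13.06
G1 X3.50 Y13.06
G1 X0.00 Y7.00
G1 X3.50 Y0.94
G1 X10.50 Y0.94
G1 X14.00 Y7.00
; layer 3
G0 Z11.57
G0 X14.00 Y7.00
G1 X10.50 Y13.06
G1 X3.50 Y13.06
G1 X0.00 Y7.00
G1 X3.50 Y0.94
G1 X10.50 Y0.94
G1 X14.00 Y7.00
; layer 4
G0 Z15.43
G0 X14.00 Y7.00
G1 X10.50 Y13.06
G1 X3.50 Y13.06
G1 X0.00 Y7.00
G1 X3.50 Y0.94
G1 X10.50 Y0.94
G1 X14.00 Y7.00
; layer 5
G0 Z19.29
G0 X14.00 Y7.00
G1 X10.50 Y13.06
G1 X3.50 Y13.06
G1 X0.00 Y7.00
G1 X3.50 Y0.94
G1 X10.50 Y0.94
G1 X14.00 Y7.00
; layer 6
G0 Z23.14
G0 X14.00 Y7.00
G1 X10.50 Y13.06
G1 X3.50 Y13.06
G1 X0.00 Y7.00
G1 X3.50 Y0.94
G1 X10.50 Y0.94
G1 X14.00 Y7.00
; layer 7
G0 Z27.00
G0 X14.00 Y7.00
G1 X10.50 Y13.06
G1 X3.50 Y13.06
G1 X0.00 Y7.00
G1 X3.50 Y0.94
G1 X10.50 Y0.94
G1 X14.00 Y7.00
M2 ; end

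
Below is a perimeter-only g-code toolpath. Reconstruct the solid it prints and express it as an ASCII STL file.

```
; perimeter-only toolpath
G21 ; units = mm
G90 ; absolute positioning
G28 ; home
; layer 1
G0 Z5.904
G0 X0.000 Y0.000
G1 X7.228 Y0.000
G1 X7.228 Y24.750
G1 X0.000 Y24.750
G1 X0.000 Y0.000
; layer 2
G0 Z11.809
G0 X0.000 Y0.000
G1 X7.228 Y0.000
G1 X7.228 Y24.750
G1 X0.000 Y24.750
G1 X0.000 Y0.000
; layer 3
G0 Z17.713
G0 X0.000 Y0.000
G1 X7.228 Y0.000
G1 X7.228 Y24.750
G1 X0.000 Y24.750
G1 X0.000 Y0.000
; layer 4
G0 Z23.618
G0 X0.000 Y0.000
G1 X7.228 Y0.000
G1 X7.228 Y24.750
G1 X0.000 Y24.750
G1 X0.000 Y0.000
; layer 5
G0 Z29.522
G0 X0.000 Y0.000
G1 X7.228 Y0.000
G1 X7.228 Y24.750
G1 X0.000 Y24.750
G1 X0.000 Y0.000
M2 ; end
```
solid part
  facet normal 0.0000 0.0000 -1.0000
    outer loop
      vertex 7.228 24.750 0.000
      vertex 7.228 0.000 0.000
      vertex 0.000 0.000 0.000
    endloop
  endfacet
  facet normal 0.0000 0.0000 -1.0000
    outer loop
      vertex 0.000 24.750 0.000
      vertex 7.228 24.750 0.000
      vertex 0.000 0.000 0.000
    endloop
  endfacet
  facet normal 0.0000 0.0000 1.0000
    outer loop
      vertex 0.000 0.000 29.522
      vertex 7.228 0.000 29.522
      vertex 7.228 24.750 29.522
    endloop
  endfacet
  facet normal 0.0000 0.0000 1.0000
    outer loop
      vertex 0.000 0.000 29.522
      vertex 7.228 24.750 29.522
      vertex 0.000 24.750 29.522
    endloop
  endfacet
  facet normal 0.0000 -1.0000 0.0000
    outer loop
      vertex 0.000 0.000 0.000
      vertex 7.228 0.000 0.000
      vertex 7.228 0.000 29.522
    endloop
  endfacet
  facet normal 0.0000 -1.0000 0.0000
    outer loop
      vertex 0.000 0.000 0.000
      vertex 7.228 0.000 29.522
      vertex 0.000 0.000 29.522
    endloop
  endfacet
  facet normal 0.0000 1.0000 0.0000
    outer loop
      vertex 7.228 24.750 29.522
      vertex 7.228 24.750 0.000
      vertex 0.000 24.750 0.000
    endloop
  endfacet
  facet normal 0.0000 1.0000 0.0000
    outer loop
      vertex 0.000 24.750 29.522
      vertex 7.228 24.750 29.522
      vertex 0.000 24.750 0.000
    endloop
  endfacet
  facet normal -1.0000 0.0000 0.0000
    outer loop
      vertex 0.000 24.750 29.522
      vertex 0.000 24.750 0.000
      vertex 0.000 0.000 0.000
    endloop
  endfacet
  facet normal -1.0000 0.0000 0.0000
    outer loop
      vertex 0.000 0.000 29.522
      vertex 0.000 24.750 29.522
      vertex 0.000 0.000 0.000
    endloop
  endfacet
  facet normal 1.0000 0.0000 0.0000
    outer loop
      vertex 7.228 0.000 0.000
      vertex 7.228 24.750 0.000
      vertex 7.228 24.750 29.522
    endloop
  endfacet
  facet normal 1.0000 0.0000 0.0000
    outer loop
      vertex 7.228 0.000 0.000
      vertex 7.228 24.750 29.522
      vertex 7.228 0.000 29.522
    endloop
  endfacet
endsolid part

The G0 Z moves step by Δz≈5.904 mm. Every layer's G1 loop is the same polygon, so the solid is a straight extrusion of it from z=0 to z≈29.5. Closing with flat bottom and top caps and triangulating gives 12 facets — a rectangular box, roughly 7.23 × 24.8 mm footprint and 29.5 mm tall.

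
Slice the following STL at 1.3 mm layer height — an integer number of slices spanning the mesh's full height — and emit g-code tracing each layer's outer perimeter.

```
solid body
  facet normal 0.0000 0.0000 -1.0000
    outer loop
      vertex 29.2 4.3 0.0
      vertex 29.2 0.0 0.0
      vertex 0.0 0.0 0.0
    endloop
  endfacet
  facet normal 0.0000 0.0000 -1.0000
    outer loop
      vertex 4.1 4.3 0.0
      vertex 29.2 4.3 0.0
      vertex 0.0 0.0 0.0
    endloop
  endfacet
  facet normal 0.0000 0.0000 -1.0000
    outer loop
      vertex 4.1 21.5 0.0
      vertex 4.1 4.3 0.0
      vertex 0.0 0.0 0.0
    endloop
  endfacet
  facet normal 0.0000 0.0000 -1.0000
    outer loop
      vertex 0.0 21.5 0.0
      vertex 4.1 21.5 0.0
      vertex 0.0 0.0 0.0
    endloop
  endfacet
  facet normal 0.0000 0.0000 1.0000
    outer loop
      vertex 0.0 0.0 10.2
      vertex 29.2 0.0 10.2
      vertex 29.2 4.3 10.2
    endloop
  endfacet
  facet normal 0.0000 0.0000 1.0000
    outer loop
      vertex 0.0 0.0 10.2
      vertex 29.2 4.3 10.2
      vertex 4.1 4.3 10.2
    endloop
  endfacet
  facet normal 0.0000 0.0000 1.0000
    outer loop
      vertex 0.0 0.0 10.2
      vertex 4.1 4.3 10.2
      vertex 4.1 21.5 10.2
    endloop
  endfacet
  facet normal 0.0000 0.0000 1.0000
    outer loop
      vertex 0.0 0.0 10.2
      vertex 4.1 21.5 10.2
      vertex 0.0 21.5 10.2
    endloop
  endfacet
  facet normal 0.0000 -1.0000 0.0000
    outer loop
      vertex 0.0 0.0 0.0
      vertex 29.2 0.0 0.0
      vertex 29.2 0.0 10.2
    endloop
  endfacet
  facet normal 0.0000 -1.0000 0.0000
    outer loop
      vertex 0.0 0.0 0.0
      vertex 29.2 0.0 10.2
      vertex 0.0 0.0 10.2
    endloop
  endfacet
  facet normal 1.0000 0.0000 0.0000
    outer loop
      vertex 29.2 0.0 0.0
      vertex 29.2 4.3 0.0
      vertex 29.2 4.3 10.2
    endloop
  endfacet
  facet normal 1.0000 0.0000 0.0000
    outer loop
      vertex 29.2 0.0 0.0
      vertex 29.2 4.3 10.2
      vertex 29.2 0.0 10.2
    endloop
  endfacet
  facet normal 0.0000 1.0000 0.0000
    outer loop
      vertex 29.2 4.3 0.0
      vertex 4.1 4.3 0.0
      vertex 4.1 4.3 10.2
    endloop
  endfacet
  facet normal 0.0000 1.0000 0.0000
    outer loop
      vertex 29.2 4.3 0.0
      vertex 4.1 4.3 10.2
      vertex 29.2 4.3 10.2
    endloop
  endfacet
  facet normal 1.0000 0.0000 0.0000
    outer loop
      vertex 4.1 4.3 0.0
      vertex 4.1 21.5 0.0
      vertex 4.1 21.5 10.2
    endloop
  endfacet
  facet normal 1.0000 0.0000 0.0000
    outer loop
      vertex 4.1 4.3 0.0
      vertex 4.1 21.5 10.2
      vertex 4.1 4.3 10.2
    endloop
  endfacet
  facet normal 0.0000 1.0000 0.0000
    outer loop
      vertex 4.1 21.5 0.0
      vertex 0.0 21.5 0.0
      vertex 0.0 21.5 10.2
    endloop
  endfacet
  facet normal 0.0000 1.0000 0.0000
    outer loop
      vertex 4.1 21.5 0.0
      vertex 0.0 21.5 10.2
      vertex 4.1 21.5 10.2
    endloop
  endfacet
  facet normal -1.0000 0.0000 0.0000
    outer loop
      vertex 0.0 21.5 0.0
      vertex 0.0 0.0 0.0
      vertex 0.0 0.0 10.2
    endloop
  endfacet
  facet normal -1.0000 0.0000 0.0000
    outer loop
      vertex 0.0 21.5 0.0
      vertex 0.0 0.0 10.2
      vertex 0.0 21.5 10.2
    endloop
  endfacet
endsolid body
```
; perimeter-only toolpath
G21 ; units = mm
G90 ; absolute positioning
G28 ; home
; layer 1
G0 Z1.3
G0 X0.0 Y0.0
G1 X29.2 Y0.0
G1 X29.2 Y4.3
G1 X4.1 Y4.3
G1 X4.1 Y21.5
G1 X0.0 Y21.5
G1 X0.0 Y0.0
; layer 2
G0 Z2.5
G0 X0.0 Y0.0
G1 X29.2 Y0.0
G1 X29.2 Y4.3
G1 X4.1 Y4.3
G1 X4.1 Y21.5
G1 X0.0 Y21.5
G1 X0.0 Y0.0
; layer 3
G0 Z3.8
G0 X0.0 Y0.0
G1 X29.2 Y0.0
G1 X29.2 Y4.3
G1 X4.1 Y4.3
G1 X4.1 Y21.5
G1 X0.0 Y21.5
G1 X0.0 Y0.0
; layer 4
G0 Z5.1
G0 X0.0 Y0.0
G1 X29.2 Y0.0
G1 X29.2 Y4.3
G1 X4.1 Y4.3
G1 X4.1 Y21.5
G1 X0.0 Y21.5
G1 X0.0 Y0.0
; layer 5
G0 Z6.4
G0 X0.0 Y0.0
G1 X29.2 Y0.0
G1 X29.2 Y4.3
G1 X4.1 Y4.3
G1 X4.1 Y21.5
G1 X0.0 Y21.5
G1 X0.0 Y0.0
; layer 6
G0 Z7.6
G0 X0.0 Y0.0
G1 X29.2 Y0.0
G1 X29.2 Y4.3
G1 X4.1 Y4.3
G1 X4.1 Y21.5
G1 X0.0 Y21.5
G1 X0.0 Y0.0
; layer 7
G0 Z8.9
G0 X0.0 Y0.0
G1 X29.2 Y0.0
G1 X29.2 Y4.3
G1 X4.1 Y4.3
G1 X4.1 Y21.5
G1 X0.0 Y21.5
G1 X0.0 Y0.0
; layer 8
G0 Z10.2
G0 X0.0 Y0.0
G1 X29.2 Y0.0
G1 X29.2 Y4.3
G1 X4.1 Y4.3
G1 X4.1 Y21.5
G1 X0.0 Y21.5
G1 X0.0 Y0.0
M2 ; end

The solid is an L-shaped prism: outer 29.2 × 21.5 mm, arm thicknesses ≈ 4.3 mm (horizontal) and 4.1 mm (vertical), extruded 10.2 mm in z. Slicing at Δz = 1.3 mm — 8 equal slices spanning the solid's height, so layer i sits at z = i·h/8 — gives 8 non-empty perimeters. Each is a 6-segment closed polygon; G0 lifts to the layer z and rapids to the start vertex, then G1 traces the edges.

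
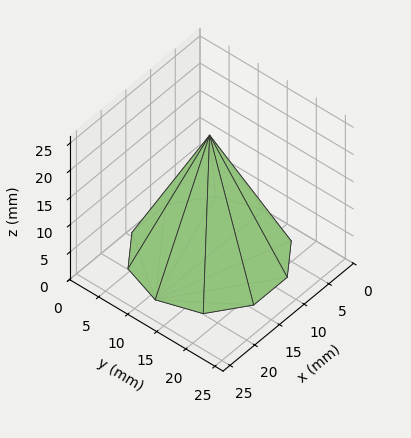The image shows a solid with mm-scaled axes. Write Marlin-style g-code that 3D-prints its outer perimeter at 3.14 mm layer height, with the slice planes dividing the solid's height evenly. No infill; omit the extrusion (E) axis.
Reading the render: the shape is a regular 10-sided pyramid, base circumscribed radius ≈ 11 mm, apex at z ≈ 22 mm (dimensions read to the nearest mm from the axis ticks). For the g-code, the solid's height is divided into equal slices at the stated Δz and each level perimeter traced with G1 moves after a G0 lift.

; perimeter-only toolpath
G21 ; units = mm
G90 ; absolute positioning
G28 ; home
; layer 1
G0 Z3.14
G0 X20.43 Y11.00
G1 X18.63 Y16.55
G1 X13.91 Y19.97
G1 X8.09 Y19.97
G1 X3.37 Y16.55
G1 X1.57 Y11.00
G1 X3.37 Y5.45
G1 X8.09 Y2.03
G1 X13.91 Y2.03
G1 X18.63 Y5.45
G1 X20.43 Y11.00
; layer 2
G0 Z6.29
G0 X18.86 Y11.00
G1 X17.36 Y15.62
G1 X13.43 Y18.47
G1 X8.57 Y18.47
G1 X4.64 Y15.62
G1 X3.14 Y11.00
G1 X4.64 Y6.38
G1 X8.57 Y3.53
G1 X13.43 Y3.53
G1 X17.36 Y6.38
G1 X18.86 Y11.00
; layer 3
G0 Z9.43
G0 X17.29 Y11.00
G1 X16.09 Y14.70
G1 X12.94 Y16.98
G1 X9.06 Y16.98
G1 X5.91 Y14.70
G1 X4.71 Y11.00
G1 X5.91 Y7.30
G1 X9.06 Y5.02
G1 X12.94 Y5.02
G1 X16.09 Y7.30
G1 X17.29 Y11.00
; layer 4
G0 Z12.57
G0 X15.71 Y11.00
G1 X14.81 Y13.77
G1 X12.46 Y15.48
G1 X9.54 Y15.48
G1 X7.19 Y13.77
G1 X6.29 Y11.00
G1 X7.19 Y8.23
G1 X9.54 Y6.52
G1 X12.46 Y6.52
G1 X14.81 Y8.23
G1 X15.71 Y11.00
; layer 5
G0 Z15.71
G0 X14.14 Y11.00
G1 X13.54 Y12.85
G1 X11.97 Y13.99
G1 X10.03 Y13.99
G1 X8.46 Y12.85
G1 X7.86 Y11.00
G1 X8.46 Y9.15
G1 X10.03 Y8.01
G1 X11.97 Y8.01
G1 X13.54 Y9.15
G1 X14.14 Y11.00
; layer 6
G0 Z18.86
G0 X12.57 Y11.00
G1 X12.27 Y11.92
G1 X11.49 Y12.49
G1 X10.51 Y12.49
G1 X9.73 Y11.92
G1 X9.43 Y11.00
G1 X9.73 Y10.08
G1 X10.51 Y9.51
G1 X11.49 Y9.51
G1 X12.27 Y10.08
G1 X12.57 Y11.00
M2 ; end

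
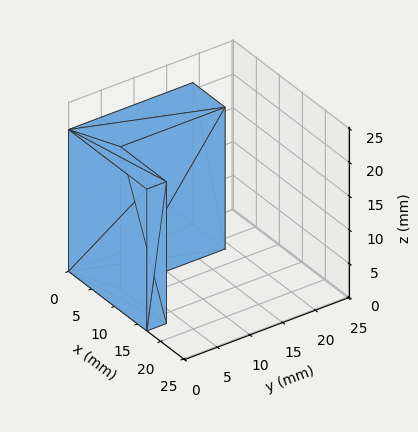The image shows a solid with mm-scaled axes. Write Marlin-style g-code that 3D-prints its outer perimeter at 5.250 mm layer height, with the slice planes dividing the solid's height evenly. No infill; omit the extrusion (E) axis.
Reading the render: the shape is an L-shaped prism: outer 17 × 19 mm, arm thicknesses ≈ 3 mm (horizontal) and 7 mm (vertical), extruded 21 mm in z (dimensions read to the nearest mm from the axis ticks). For the g-code, the solid's height is divided into equal slices at the stated Δz and each level perimeter traced with G1 moves after a G0 lift.

; perimeter-only toolpath
G21 ; units = mm
G90 ; absolute positioning
G28 ; home
; layer 1
G0 Z5.250
G0 X0.000 Y0.000
G1 X17.000 Y0.000
G1 X17.000 Y3.000
G1 X7.000 Y3.000
G1 X7.000 Y19.000
G1 X0.000 Y19.000
G1 X0.000 Y0.000
; layer 2
G0 Z10.500
G0 X0.000 Y0.000
G1 X17.000 Y0.000
G1 X17.000 Y3.000
G1 X7.000 Y3.000
G1 X7.000 Y19.000
G1 X0.000 Y19.000
G1 X0.000 Y0.000
; layer 3
G0 Z15.750
G0 X0.000 Y0.000
G1 X17.000 Y0.000
G1 X17.000 Y3.000
G1 X7.000 Y3.000
G1 X7.000 Y19.000
G1 X0.000 Y19.000
G1 X0.000 Y0.000
; layer 4
G0 Z21.000
G0 X0.000 Y0.000
G1 X17.000 Y0.000
G1 X17.000 Y3.000
G1 X7.000 Y3.000
G1 X7.000 Y19.000
G1 X0.000 Y19.000
G1 X0.000 Y0.000
M2 ; end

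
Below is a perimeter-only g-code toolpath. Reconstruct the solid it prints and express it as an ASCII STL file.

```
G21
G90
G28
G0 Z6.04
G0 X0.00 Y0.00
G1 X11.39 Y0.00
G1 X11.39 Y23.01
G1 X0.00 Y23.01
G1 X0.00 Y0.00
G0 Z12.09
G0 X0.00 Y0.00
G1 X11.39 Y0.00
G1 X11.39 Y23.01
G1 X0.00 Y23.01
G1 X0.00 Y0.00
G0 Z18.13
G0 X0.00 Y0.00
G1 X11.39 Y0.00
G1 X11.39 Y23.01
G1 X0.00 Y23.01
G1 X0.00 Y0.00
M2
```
solid part
  facet normal 0.0000 0.0000 -1.0000
    outer loop
      vertex 11.39 23.01 0.00
      vertex 11.39 0.00 0.00
      vertex 0.00 0.00 0.00
    endloop
  endfacet
  facet normal 0.0000 0.0000 -1.0000
    outer loop
      vertex 0.00 23.01 0.00
      vertex 11.39 23.01 0.00
      vertex 0.00 0.00 0.00
    endloop
  endfacet
  facet normal 0.0000 0.0000 1.0000
    outer loop
      vertex 0.00 0.00 18.13
      vertex 11.39 0.00 18.13
      vertex 11.39 23.01 18.13
    endloop
  endfacet
  facet normal 0.0000 0.0000 1.0000
    outer loop
      vertex 0.00 0.00 18.13
      vertex 11.39 23.01 18.13
      vertex 0.00 23.01 18.13
    endloop
  endfacet
  facet normal 0.0000 -1.0000 0.0000
    outer loop
      vertex 0.00 0.00 0.00
      vertex 11.39 0.00 0.00
      vertex 11.39 0.00 18.13
    endloop
  endfacet
  facet normal 0.0000 -1.0000 0.0000
    outer loop
      vertex 0.00 0.00 0.00
      vertex 11.39 0.00 18.13
      vertex 0.00 0.00 18.13
    endloop
  endfacet
  facet normal 0.0000 1.0000 0.0000
    outer loop
      vertex 11.39 23.01 18.13
      vertex 11.39 23.01 0.00
      vertex 0.00 23.01 0.00
    endloop
  endfacet
  facet normal 0.0000 1.0000 0.0000
    outer loop
      vertex 0.00 23.01 18.13
      vertex 11.39 23.01 18.13
      vertex 0.00 23.01 0.00
    endloop
  endfacet
  facet normal -1.0000 0.0000 0.0000
    outer loop
      vertex 0.00 23.01 18.13
      vertex 0.00 23.01 0.00
      vertex 0.00 0.00 0.00
    endloop
  endfacet
  facet normal -1.0000 0.0000 0.0000
    outer loop
      vertex 0.00 0.00 18.13
      vertex 0.00 23.01 18.13
      vertex 0.00 0.00 0.00
    endloop
  endfacet
  facet normal 1.0000 0.0000 0.0000
    outer loop
      vertex 11.39 0.00 0.00
      vertex 11.39 23.01 0.00
      vertex 11.39 23.01 18.13
    endloop
  endfacet
  facet normal 1.0000 0.0000 0.0000
    outer loop
      vertex 11.39 0.00 0.00
      vertex 11.39 23.01 18.13
      vertex 11.39 0.00 18.13
    endloop
  endfacet
endsolid part

The G0 Z moves step by Δz≈6.04 mm. Every layer's G1 loop is the same polygon, so the solid is a straight extrusion of it from z=0 to z≈18.1. Closing with flat bottom and top caps and triangulating gives 12 facets — a rectangular box, roughly 11.4 × 23 mm footprint and 18.1 mm tall.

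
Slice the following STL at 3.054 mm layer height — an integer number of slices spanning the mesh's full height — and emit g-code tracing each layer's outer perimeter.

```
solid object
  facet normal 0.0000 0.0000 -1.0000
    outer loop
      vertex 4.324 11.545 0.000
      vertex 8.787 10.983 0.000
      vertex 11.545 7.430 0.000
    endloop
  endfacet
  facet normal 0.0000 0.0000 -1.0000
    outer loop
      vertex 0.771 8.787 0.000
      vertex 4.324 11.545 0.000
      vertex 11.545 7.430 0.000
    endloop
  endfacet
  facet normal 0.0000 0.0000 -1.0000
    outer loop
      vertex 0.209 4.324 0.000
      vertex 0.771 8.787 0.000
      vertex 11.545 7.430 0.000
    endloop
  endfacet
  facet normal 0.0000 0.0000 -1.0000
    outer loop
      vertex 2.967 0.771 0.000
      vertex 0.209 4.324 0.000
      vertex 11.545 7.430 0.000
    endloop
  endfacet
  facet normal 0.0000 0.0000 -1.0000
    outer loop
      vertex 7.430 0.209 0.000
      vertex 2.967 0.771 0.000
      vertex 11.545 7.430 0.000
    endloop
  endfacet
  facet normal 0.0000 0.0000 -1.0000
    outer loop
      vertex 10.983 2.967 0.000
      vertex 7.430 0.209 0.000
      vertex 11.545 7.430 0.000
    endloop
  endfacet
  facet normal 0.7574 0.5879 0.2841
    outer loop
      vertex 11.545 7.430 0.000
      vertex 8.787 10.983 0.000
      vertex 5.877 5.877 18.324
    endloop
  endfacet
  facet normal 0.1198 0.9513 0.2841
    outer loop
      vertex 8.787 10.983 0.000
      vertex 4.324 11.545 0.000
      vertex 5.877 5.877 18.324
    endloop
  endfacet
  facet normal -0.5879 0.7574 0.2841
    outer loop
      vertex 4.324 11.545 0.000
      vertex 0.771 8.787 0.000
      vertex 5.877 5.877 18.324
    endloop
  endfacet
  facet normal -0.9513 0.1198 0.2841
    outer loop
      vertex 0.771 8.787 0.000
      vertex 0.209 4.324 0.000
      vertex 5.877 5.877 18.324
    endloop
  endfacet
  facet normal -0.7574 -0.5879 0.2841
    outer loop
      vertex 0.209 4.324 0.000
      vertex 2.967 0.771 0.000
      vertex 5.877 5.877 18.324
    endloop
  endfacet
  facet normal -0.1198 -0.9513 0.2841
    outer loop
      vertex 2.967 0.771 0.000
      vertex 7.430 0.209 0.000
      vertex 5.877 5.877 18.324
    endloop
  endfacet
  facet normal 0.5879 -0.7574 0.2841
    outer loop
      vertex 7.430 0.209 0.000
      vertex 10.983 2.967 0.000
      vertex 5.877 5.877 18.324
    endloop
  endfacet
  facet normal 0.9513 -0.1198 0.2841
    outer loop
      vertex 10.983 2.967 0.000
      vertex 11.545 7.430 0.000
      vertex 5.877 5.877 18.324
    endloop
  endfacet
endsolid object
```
; perimeter-only toolpath
G21 ; units = mm
G90 ; absolute positioning
G28 ; home
; layer 1
G0 Z3.054
G0 X10.600 Y7.171
G1 X8.302 Y10.132
G1 X4.583 Y10.600
G1 X1.622 Y8.302
G1 X1.154 Y4.583
G1 X3.452 Y1.622
G1 X7.171 Y1.154
G1 X10.132 Y3.452
G1 X10.600 Y7.171
; layer 2
G0 Z6.108
G0 X9.656 Y6.912
G1 X7.817 Y9.281
G1 X4.842 Y9.656
G1 X2.473 Y7.817
G1 X2.098 Y4.842
G1 X3.937 Y2.473
G1 X6.912 Y2.098
G1 X9.281 Y3.937
G1 X9.656 Y6.912
; layer 3
G0 Z9.162
G0 X8.711 Y6.653
G1 X7.332 Y8.430
G1 X5.101 Y8.711
G1 X3.324 Y7.332
G1 X3.043 Y5.101
G1 X4.422 Y3.324
G1 X6.653 Y3.043
G1 X8.430 Y4.422
G1 X8.711 Y6.653
; layer 4
G0 Z12.216
G0 X7.766 Y6.395
G1 X6.847 Y7.579
G1 X5.359 Y7.766
G1 X4.175 Y6.847
G1 X3.988 Y5.359
G1 X4.907 Y4.175
G1 X6.395 Y3.988
G1 X7.579 Y4.907
G1 X7.766 Y6.395
; layer 5
G0 Z15.270
G0 X6.822 Y6.136
G1 X6.362 Y6.728
G1 X5.618 Y6.822
G1 X5.026 Y6.362
G1 X4.932 Y5.618
G1 X5.392 Y5.026
G1 X6.136 Y4.932
G1 X6.728 Y5.392
G1 X6.822 Y6.136
M2 ; end

The solid is a regular 8-sided pyramid, base circumscribed radius ≈ 5.88 mm, apex at z ≈ 18.3 mm. Slicing at Δz = 3.054 mm — 6 equal slices spanning the solid's height, so layer i sits at z = i·h/6 — gives 5 non-empty perimeters. Each is a 8-segment closed polygon; G0 lifts to the layer z and rapids to the start vertex, then G1 traces the edges. The cross-section shrinks linearly with z (the slice at the apex is degenerate and omitted).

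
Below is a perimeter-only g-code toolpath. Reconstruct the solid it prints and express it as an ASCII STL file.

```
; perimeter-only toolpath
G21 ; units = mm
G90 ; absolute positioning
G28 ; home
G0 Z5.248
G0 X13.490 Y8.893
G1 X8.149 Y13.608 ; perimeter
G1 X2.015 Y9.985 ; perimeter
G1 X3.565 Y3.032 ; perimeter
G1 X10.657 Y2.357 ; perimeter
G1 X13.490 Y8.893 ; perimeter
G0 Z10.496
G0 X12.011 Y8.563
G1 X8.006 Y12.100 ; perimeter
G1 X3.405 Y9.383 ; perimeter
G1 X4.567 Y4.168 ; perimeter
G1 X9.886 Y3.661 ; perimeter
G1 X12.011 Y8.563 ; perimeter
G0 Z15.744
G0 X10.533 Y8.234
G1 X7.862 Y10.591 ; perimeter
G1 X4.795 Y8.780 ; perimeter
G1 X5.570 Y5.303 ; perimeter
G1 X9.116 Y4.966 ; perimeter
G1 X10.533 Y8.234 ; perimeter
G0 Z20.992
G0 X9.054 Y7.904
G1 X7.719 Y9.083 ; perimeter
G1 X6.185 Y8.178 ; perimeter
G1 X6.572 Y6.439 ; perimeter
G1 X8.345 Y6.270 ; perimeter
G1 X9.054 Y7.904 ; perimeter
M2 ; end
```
solid part
  facet normal 0.0000 0.0000 -1.0000
    outer loop
      vertex 0.625 10.588 0.000
      vertex 8.293 15.116 0.000
      vertex 14.969 9.222 0.000
    endloop
  endfacet
  facet normal 0.0000 0.0000 -1.0000
    outer loop
      vertex 2.562 1.896 0.000
      vertex 0.625 10.588 0.000
      vertex 14.969 9.222 0.000
    endloop
  endfacet
  facet normal 0.0000 0.0000 -1.0000
    outer loop
      vertex 11.427 1.052 0.000
      vertex 2.562 1.896 0.000
      vertex 14.969 9.222 0.000
    endloop
  endfacet
  facet normal 0.6445 0.7300 0.2274
    outer loop
      vertex 14.969 9.222 0.000
      vertex 8.293 15.116 0.000
      vertex 7.575 7.575 26.240
    endloop
  endfacet
  facet normal -0.4951 0.8385 0.2274
    outer loop
      vertex 8.293 15.116 0.000
      vertex 0.625 10.588 0.000
      vertex 7.575 7.575 26.240
    endloop
  endfacet
  facet normal -0.9505 -0.2118 0.2274
    outer loop
      vertex 0.625 10.588 0.000
      vertex 2.562 1.896 0.000
      vertex 7.575 7.575 26.240
    endloop
  endfacet
  facet normal -0.0923 -0.9694 0.2274
    outer loop
      vertex 2.562 1.896 0.000
      vertex 11.427 1.052 0.000
      vertex 7.575 7.575 26.240
    endloop
  endfacet
  facet normal 0.8934 -0.3873 0.2274
    outer loop
      vertex 11.427 1.052 0.000
      vertex 14.969 9.222 0.000
      vertex 7.575 7.575 26.240
    endloop
  endfacet
endsolid part

The G0 Z moves step by Δz≈5.248 mm. The G1 loops shrink linearly with z, so the solid tapers from its base footprint up to z≈26.2. Closing with a flat bottom cap and the tapered top and triangulating gives 8 facets — a regular 5-sided pyramid, base circumscribed radius ≈ 7.58 mm, apex at z ≈ 26.2 mm.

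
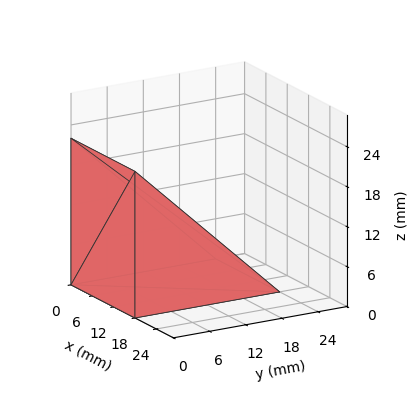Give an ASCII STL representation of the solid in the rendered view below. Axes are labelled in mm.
Reading the render: the shape is a wedge (ramp): 18 × 24 mm base, rising to 22 mm along the y=0 edge and sloping linearly to z=0 at y=24 (dimensions read to the nearest mm from the axis ticks). For the STL, each face is triangulated and given an outward normal.

solid part
  facet normal 0.0000 0.0000 -1.0000
    outer loop
      vertex 18.000 24.000 0.000
      vertex 18.000 0.000 0.000
      vertex 0.000 0.000 0.000
    endloop
  endfacet
  facet normal 0.0000 0.0000 -1.0000
    outer loop
      vertex 0.000 24.000 0.000
      vertex 18.000 24.000 0.000
      vertex 0.000 0.000 0.000
    endloop
  endfacet
  facet normal 0.0000 -1.0000 0.0000
    outer loop
      vertex 0.000 0.000 0.000
      vertex 18.000 0.000 0.000
      vertex 18.000 0.000 22.000
    endloop
  endfacet
  facet normal 0.0000 -1.0000 0.0000
    outer loop
      vertex 0.000 0.000 0.000
      vertex 18.000 0.000 22.000
      vertex 0.000 0.000 22.000
    endloop
  endfacet
  facet normal 0.0000 0.6757 0.7372
    outer loop
      vertex 0.000 0.000 22.000
      vertex 18.000 0.000 22.000
      vertex 18.000 24.000 0.000
    endloop
  endfacet
  facet normal 0.0000 0.6757 0.7372
    outer loop
      vertex 0.000 0.000 22.000
      vertex 18.000 24.000 0.000
      vertex 0.000 24.000 0.000
    endloop
  endfacet
  facet normal -1.0000 0.0000 0.0000
    outer loop
      vertex 0.000 0.000 22.000
      vertex 0.000 24.000 0.000
      vertex 0.000 0.000 0.000
    endloop
  endfacet
  facet normal 1.0000 0.0000 0.0000
    outer loop
      vertex 18.000 0.000 0.000
      vertex 18.000 24.000 0.000
      vertex 18.000 0.000 22.000
    endloop
  endfacet
endsolid part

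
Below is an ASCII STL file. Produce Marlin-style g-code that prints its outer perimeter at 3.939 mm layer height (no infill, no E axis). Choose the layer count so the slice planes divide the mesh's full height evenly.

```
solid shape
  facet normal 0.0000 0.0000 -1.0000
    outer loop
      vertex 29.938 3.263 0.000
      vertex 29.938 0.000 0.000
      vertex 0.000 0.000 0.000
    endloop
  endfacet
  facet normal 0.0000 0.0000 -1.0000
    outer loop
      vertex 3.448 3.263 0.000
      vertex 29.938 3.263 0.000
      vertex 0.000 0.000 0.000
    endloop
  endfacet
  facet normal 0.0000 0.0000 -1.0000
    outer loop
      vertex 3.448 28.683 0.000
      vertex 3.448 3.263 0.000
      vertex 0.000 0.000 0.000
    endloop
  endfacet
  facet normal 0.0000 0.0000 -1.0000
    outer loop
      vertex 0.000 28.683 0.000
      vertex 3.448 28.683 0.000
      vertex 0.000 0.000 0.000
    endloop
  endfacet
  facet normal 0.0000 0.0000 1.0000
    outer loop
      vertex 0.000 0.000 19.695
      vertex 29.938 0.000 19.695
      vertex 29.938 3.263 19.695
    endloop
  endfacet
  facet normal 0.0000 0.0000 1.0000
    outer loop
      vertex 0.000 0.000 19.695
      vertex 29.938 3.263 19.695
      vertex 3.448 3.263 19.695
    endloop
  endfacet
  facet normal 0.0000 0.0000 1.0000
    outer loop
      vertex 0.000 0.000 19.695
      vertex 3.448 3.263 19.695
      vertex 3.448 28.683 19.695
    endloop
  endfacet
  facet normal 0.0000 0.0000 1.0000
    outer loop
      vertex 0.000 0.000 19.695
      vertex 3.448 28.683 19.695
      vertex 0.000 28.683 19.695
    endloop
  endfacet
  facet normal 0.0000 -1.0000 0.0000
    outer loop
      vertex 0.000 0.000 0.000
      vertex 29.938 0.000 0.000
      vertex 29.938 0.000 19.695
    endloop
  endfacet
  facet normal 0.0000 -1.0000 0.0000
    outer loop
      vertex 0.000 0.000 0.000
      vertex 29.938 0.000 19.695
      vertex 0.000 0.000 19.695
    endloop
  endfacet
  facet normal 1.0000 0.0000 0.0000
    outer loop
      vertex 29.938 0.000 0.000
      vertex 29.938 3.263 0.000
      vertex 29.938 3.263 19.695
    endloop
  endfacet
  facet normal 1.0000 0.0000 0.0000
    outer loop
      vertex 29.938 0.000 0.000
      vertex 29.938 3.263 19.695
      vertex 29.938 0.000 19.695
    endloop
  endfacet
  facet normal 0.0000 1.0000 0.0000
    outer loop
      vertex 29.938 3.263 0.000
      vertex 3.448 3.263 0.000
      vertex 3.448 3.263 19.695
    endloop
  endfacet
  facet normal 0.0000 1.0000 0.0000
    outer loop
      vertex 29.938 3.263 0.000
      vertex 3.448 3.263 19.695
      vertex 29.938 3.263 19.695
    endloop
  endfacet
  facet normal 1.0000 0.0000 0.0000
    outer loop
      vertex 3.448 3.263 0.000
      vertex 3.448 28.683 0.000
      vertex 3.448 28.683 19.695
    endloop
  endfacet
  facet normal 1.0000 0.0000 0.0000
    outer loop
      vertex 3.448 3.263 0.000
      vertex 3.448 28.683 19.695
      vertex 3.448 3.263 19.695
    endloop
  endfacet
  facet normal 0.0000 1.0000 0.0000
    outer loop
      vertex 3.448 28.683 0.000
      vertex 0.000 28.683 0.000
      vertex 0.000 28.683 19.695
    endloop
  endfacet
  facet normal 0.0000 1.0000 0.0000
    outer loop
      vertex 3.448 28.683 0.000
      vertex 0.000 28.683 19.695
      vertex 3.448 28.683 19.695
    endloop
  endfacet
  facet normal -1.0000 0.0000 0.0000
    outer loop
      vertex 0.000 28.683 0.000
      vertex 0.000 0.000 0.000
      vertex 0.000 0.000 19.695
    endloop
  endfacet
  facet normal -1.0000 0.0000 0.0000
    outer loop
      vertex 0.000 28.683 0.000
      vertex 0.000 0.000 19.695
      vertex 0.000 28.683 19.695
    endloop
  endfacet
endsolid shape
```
; perimeter-only toolpath
G21 ; units = mm
G90 ; absolute positioning
G28 ; home
; layer 1
G0 Z3.939
G0 X0.000 Y0.000
G1 X29.938 Y0.000
G1 X29.938 Y3.263
G1 X3.448 Y3.263
G1 X3.448 Y28.683
G1 X0.000 Y28.683
G1 X0.000 Y0.000
; layer 2
G0 Z7.878
G0 X0.000 Y0.000
G1 X29.938 Y0.000
G1 X29.938 Y3.263
G1 X3.448 Y3.263
G1 X3.448 Y28.683
G1 X0.000 Y28.683
G1 X0.000 Y0.000
; layer 3
G0 Z11.817
G0 X0.000 Y0.000
G1 X29.938 Y0.000
G1 X29.938 Y3.263
G1 X3.448 Y3.263
G1 X3.448 Y28.683
G1 X0.000 Y28.683
G1 X0.000 Y0.000
; layer 4
G0 Z15.756
G0 X0.000 Y0.000
G1 X29.938 Y0.000
G1 X29.938 Y3.263
G1 X3.448 Y3.263
G1 X3.448 Y28.683
G1 X0.000 Y28.683
G1 X0.000 Y0.000
; layer 5
G0 Z19.695
G0 X0.000 Y0.000
G1 X29.938 Y0.000
G1 X29.938 Y3.263
G1 X3.448 Y3.263
G1 X3.448 Y28.683
G1 X0.000 Y28.683
G1 X0.000 Y0.000
M2 ; end

The solid is an L-shaped prism: outer 29.9 × 28.7 mm, arm thicknesses ≈ 3.26 mm (horizontal) and 3.45 mm (vertical), extruded 19.7 mm in z. Slicing at Δz = 3.939 mm — 5 equal slices spanning the solid's height, so layer i sits at z = i·h/5 — gives 5 non-empty perimeters. Each is a 6-segment closed polygon; G0 lifts to the layer z and rapids to the start vertex, then G1 traces the edges.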